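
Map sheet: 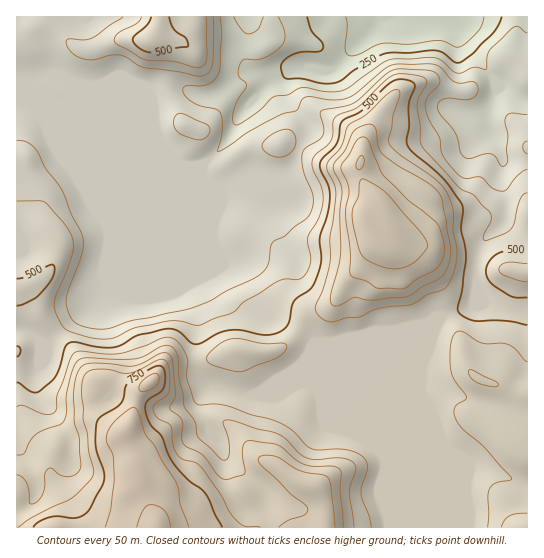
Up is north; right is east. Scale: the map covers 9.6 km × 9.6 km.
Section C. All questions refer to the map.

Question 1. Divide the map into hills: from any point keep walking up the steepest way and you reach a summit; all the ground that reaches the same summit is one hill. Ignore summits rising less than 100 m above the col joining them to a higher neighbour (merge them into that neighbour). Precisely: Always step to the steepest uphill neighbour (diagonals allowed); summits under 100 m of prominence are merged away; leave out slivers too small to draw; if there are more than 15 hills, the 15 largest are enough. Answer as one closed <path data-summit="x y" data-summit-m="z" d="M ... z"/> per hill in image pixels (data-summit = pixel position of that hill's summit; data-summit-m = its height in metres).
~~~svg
<path data-summit="157 527" data-summit-m="886" d="M293 69l-26 15-26 29-17 32-19 19-12 3-10-2-6-4-15-1-133-56-13-1 1 425 408-1 0-120-4-13 0-23 12-40 7-12-43 12-20 0-44 12-19-2-17-14-30-11-18-13-12-28-14-13-15-31-1-52 15 12 4 0 16-7 21-3 18-5 5-3 6-7 17-37-1-6-16-18-5-11-2-15z"/><path data-summit="377 243" data-summit-m="747" d="M414 16l-32 0-7 13-40 39-12 3-13-4-12 0-11 10 0 17 5 11 16 18 1 6-17 37-6 7-23 8-21 3-16 7-4 0-15-12 1 52 15 31 14 13 10 24 6 8 12 8 32 12 17 14 19 2 44-12 20 0 16-6 13-1 20-9 25-8 5-9 0-32 7-24 22-23 2-20-6-16 2-26-14-31 0-16-14 5-13 0-6-5 4-25-4-59-9-6-21 0z"/><path data-summit="151 39" data-summit-m="534" d="M249 16l-232 0-1 86 13 2 133 56 15 1 13 6 12-2 22-20 17-32 23-26 9-7 23-13-3 0-12 5-24 0-10-7-4-15 5-19z"/><path data-summit="527 527" data-summit-m="646" d="M477 287l-2 16-4 4-25 8-6 4-7 12-10 32-2 31 4 13 1 121 102-1 0-214-22-2-20-7z"/>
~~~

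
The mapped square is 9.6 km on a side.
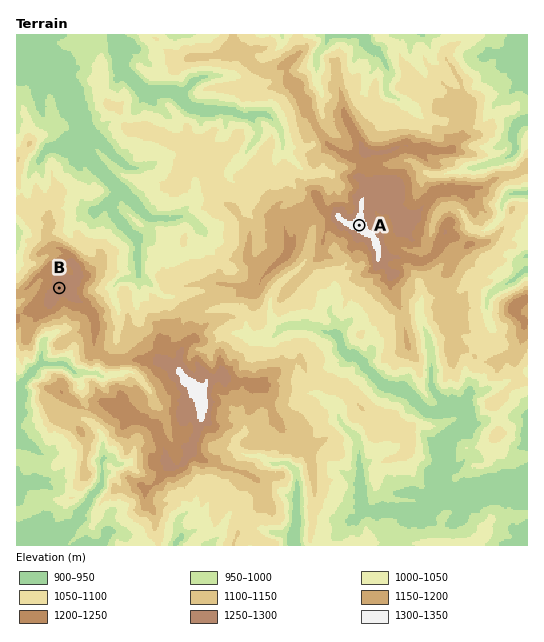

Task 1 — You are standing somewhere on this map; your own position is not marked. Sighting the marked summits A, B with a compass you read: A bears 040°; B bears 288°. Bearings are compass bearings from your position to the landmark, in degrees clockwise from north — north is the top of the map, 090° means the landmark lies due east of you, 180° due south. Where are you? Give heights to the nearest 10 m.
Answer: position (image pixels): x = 254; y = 351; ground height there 1070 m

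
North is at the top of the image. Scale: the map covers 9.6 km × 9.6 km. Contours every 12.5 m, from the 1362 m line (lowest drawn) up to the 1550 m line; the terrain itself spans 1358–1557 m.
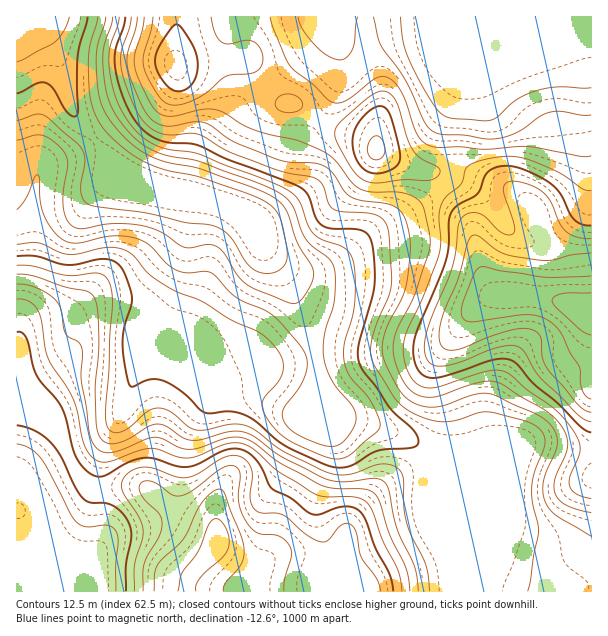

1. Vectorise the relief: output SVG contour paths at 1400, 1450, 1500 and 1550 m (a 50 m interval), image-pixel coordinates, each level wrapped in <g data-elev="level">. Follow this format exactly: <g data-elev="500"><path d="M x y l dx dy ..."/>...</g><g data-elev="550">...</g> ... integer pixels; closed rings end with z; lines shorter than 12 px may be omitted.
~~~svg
<g data-elev="1400"><path d="M106 17l-9 30-1 21 4 31 4 11 6 10 20 23 20 13 17 6 37 8 54 20 21 12 8 10 10 30 16 28-1 12-9 15-6 6-6 0-41-16-12-11-16-25-9-6-6-1-15 4-7-1-26-16-24-6-25-1-27 5-9-2-7-8-4-12 0-16 5-27-1-6-3-6-11-11-11-6-7 0-18 5"/></g><g data-elev="1450"><path d="M430 591l-4-27-15-28-4-14-3-16-1-27-2-6-3-5-8-3-9-1-31 10-18 0-48-22-27-21-9-5-15-2-27 6-11 0-7-4-17-14-10-4-6 0-6 3-25 20-7 2-6-2-4-5-2-10 7-113-1-13-3-10-4-5-6-2-30 2-35-9-16-1"/><path d="M591 88l-34-1-23 4-17 8-20 18-8 3-42-3-7-4-6-8-23-40-7-21-4-27"/><path d="M131 17l-2 12-8 22 0 18 5 17 9 22 8 12 7 8 8 4 9 3 24-2 7 1 31 18 43 16 15 5 27 5 5 2 4 5 5 18 5 6 9 3 30 2 7 2 5 5 3 6 2 9 2 49-3 12-14 33-3 23 4 13 24 37 15 11 20 7 18 0 27-8 10-1 39 10 8 4 6 6 3 6 0 8-10 25-3 14 0 16 7 30-11 60"/></g><g data-elev="1500"><path d="M393 591l-4-18-13-24-10-28-6-9-6-4-9-2-9 2-18 7-9-2-18-15-19-10-14-26-7-7-8-5-9-1-9 1-27 14-9 3-12-1-22-7-11-1-16 4-24 14-6 1-8-3-9-9-6-10-9-36-5-12-25-33-10-36-5-6-4 0"/><path d="M17 425l19 6 15 12 10 13 14 31 9 13 6 3 14 0 7 2 8 5 7 8 4 9 1 9-5 28 0 27"/><path d="M591 225l-9-1-7-4-5-6-12-23-7-7-9-6-18-8-12-4-12 0-9 4-6 6-8 18-19 11-7 8-2 8 0 24-3 15-29 70-4 20 1 10 4 9 5 6 8 3 16-3 47-15 10-1 8 1 6 5 16 19 24 20 21 21 6 5 6 2"/><path d="M371 173l9 0 10-3 7-5 3-6-1-13-8-29-4-7-6-4-7 2-10 8-8 10-3 11 0 12 3 10 7 9z"/><path d="M173 90l9 1 7-4 6-9 3-10-1-11-4-10-10-17-6-6-4 2-11 15-5 10-2 9 1 8 4 9 7 8z"/></g><g data-elev="1550"><path d="M196 591l0-6 3-6 23-21 6-10 1-8-2-9-5-9-4-3-5 0-3 3-12 29-15 21-5 19"/><path d="M591 293l-28 1-8 2-3 4 4 8 22 20 7 5 6 2"/></g>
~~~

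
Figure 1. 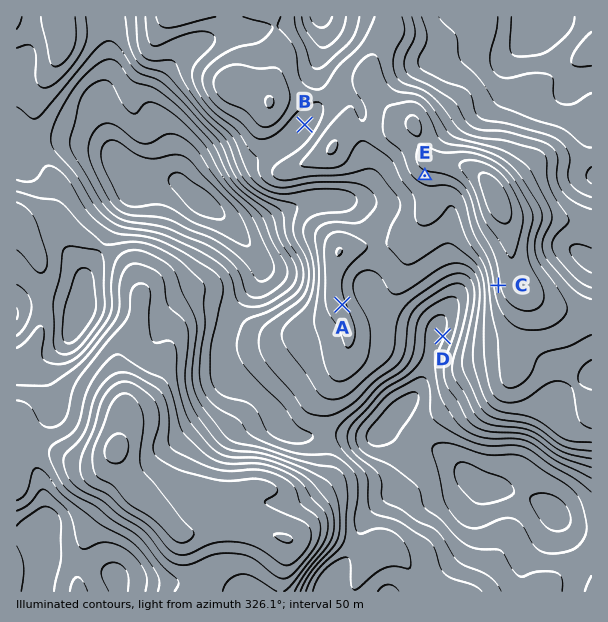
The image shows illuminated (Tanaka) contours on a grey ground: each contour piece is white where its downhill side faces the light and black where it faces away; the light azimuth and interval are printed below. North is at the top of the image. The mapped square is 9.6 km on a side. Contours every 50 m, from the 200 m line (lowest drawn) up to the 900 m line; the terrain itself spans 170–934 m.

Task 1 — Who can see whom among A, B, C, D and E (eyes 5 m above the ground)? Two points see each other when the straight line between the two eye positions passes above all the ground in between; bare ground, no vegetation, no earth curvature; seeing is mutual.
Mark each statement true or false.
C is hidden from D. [false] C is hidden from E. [false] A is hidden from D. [true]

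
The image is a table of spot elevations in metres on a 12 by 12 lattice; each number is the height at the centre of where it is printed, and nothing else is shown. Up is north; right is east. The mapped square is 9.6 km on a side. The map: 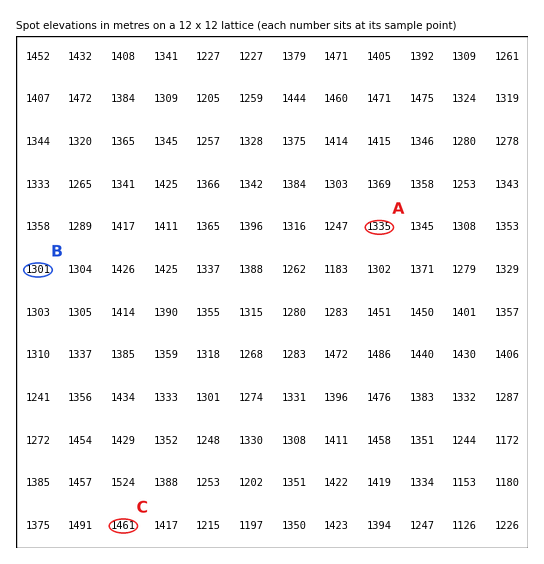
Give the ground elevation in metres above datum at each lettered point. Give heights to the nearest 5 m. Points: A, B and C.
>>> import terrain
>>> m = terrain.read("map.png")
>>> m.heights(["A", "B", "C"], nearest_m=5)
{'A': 1335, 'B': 1300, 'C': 1460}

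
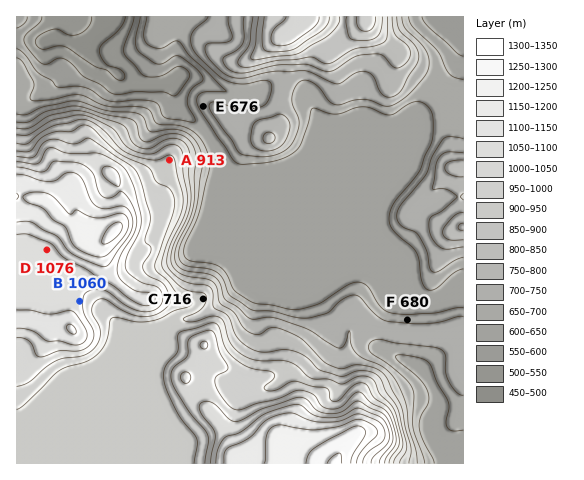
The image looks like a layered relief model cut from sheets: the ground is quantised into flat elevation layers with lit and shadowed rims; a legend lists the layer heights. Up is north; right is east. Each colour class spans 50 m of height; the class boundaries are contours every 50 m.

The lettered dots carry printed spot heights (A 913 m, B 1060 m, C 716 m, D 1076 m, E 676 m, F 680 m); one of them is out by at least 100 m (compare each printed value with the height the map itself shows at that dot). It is C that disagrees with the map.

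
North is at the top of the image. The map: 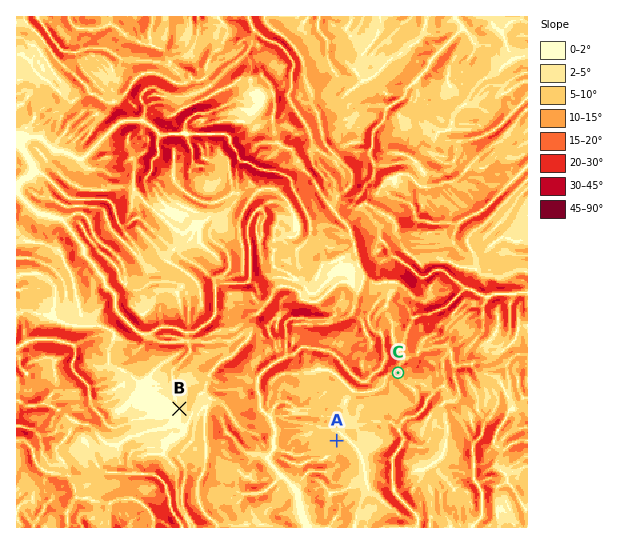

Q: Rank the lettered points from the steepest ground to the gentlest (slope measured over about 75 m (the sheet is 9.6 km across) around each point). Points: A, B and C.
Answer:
C A B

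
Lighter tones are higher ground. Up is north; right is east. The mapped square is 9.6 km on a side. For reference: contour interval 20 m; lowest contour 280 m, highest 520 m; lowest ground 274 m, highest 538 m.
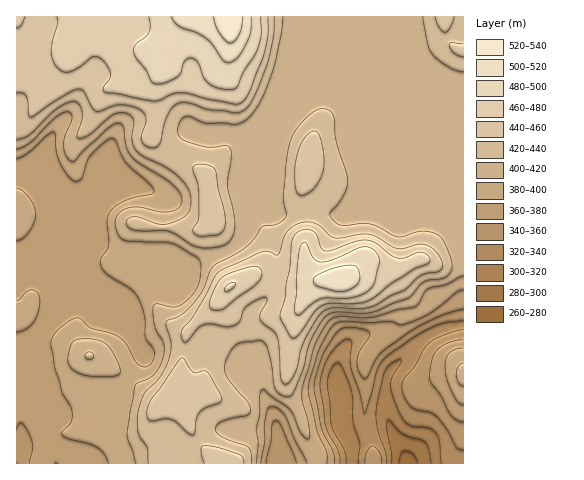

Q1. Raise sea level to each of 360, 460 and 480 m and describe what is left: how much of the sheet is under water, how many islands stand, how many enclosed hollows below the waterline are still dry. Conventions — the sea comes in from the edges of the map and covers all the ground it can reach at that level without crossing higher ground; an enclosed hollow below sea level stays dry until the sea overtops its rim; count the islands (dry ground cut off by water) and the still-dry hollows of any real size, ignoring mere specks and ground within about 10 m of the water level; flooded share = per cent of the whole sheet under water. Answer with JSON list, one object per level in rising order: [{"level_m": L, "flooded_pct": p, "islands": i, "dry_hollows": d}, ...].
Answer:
[{"level_m": 360, "flooded_pct": 9, "islands": 0, "dry_hollows": 0}, {"level_m": 460, "flooded_pct": 88, "islands": 2, "dry_hollows": 0}, {"level_m": 480, "flooded_pct": 95, "islands": 1, "dry_hollows": 0}]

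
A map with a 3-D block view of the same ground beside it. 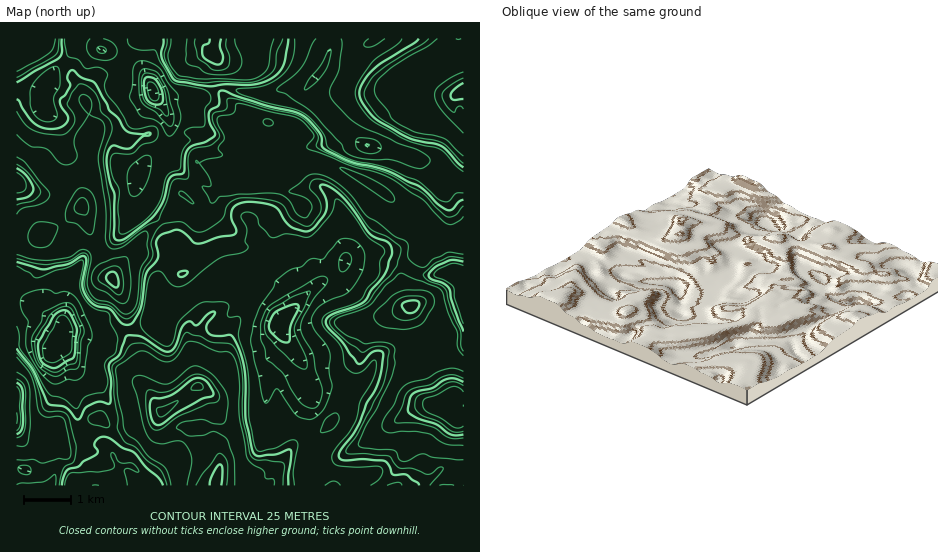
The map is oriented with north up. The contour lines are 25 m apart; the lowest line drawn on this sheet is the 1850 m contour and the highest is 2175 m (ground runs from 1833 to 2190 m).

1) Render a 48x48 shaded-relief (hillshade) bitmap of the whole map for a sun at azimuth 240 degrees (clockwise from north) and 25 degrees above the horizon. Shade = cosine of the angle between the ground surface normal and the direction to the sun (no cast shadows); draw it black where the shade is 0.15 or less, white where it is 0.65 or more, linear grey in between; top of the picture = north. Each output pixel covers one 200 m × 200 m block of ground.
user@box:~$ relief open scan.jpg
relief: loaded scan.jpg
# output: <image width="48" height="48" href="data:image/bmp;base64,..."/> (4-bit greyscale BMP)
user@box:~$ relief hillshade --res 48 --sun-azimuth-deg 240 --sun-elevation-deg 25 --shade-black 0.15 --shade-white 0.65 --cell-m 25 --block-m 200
<image width="48" height="48" href="data:image/bmp;base64,Qk32BAAAAAAAAHYAAAAoAAAAMAAAADAAAAABAAQAAAAAAIAEAAATCwAAEwsAABAAAAAAAAAAAAAAABEREQAiIiIAMzMzAERERABVVVUAZmZmAHd3dwCIiIgAmZmZAKqqqgC7u7sAzMzMAN3d3QDu7u4A////AHeHNZqpqpit2qqXVnd2RGiImZmZq7uoh4mYZ5mZmYrNyZmoVnZ2RGiZqpmru6qZmKqpiHiYia3cqZmYVmRWVGiauqq8y5mZmZmZl2d3m87JmJmXZjJXdWiau6u7upmqqpiIhWd4vMypiIiHdiJoh3iZqrqpmZmaqmaIdViKvLqpiIiIhhJ4h3mYmrqZmZm93CR3ZGmZq6vJeIiIhRSIiImZebuqqave2wNVU2mHnKzad4mZdBWIiHeYeLuqqs3LmAI0VHl3vKzIiIiYdCWIh2eZiauqq8uphwEjVoh525uXeIiGVCWIdWiqiaq6q6h4hwADZ4iL25l2iZhDZCR4ZnmqmZq7qYd4dSADaIic65h3iYY1dBR3Zom6mZq7qYeIUxACaIqtyYh3eHZndBRmZoq6q5msuYiHZgAEiLuaqZdleYh3YxVmZpupq6isuoiIhwAmituZq5YzepdmUjZlV7uqzbmsyoiIdDNGi9uZuoQ1m4VWU1ZUasur7rqrqYiIZFVWe9yZunVYqoVnZWU0jMq+/KmZmZiIU3dVfPyby3V4mYd3d2VFm7vNuIiZqpiHMHdmjeu97GR4mYiHZ3ZWiruph3iaqod2IHeZm87u2lNoiIh3Z3d3ibqYd4mpqXVUEYmZms/syEJYmYh3eIiIiJqYiJqph2VSE4mYid/cpTJZqYiIiIiIiIiZiJqqh2UxNqqpmc7aZENqqXeIiIiIiIiZiJmql2VFeMy6mb3IZmVomId4iYiIiIiIeJmrqahnmsy6qJ24Z3ZWd4iIiYiIiIiHeamru7mIrKmZiJuWV4ZFeJmZmYiIiZmIiZq8zKmJqpmYiJl0N4ZGmrqYmHiZmqmIiZzdy5iIiJmHiJl0Noh4mrqIhmiZq7l3ic7cqYiHeIiIialkNXiZmZmIZXmpvLhmiu66mIh1aId4iqdTJYirqZmHZpqqzJdVjfypiIdDaXeJmpZTNYiruYiYeKu7uoZFr9qZh2QTiYq7mYdjNXibyXiZmqqqmHVZ3amYdTEniM7amIdjJnibuImamYiZiHed2ph1MSNoiP64h4dSN4mZiLqZiIiIiImrl1QhE1eIm8qHd4hSWImYi8qYiIiIiImHMREkV3iJz5iHeJlkepiYnLh4mYiIiIdBAkRoiJqs/3d3eal2iXeIipiJqYiIiHUiVliqq8zO22Zmeal2d2d2epicuYiIiIQTZ5q73ty7l2VGial1VFdkepjOqIiIh0AViZrO7LqYZURXq7lkRGdEmorbiIh1QwBYma3tupiGVkV5zLhURXQmy5qpmWMiIzWJmc7LqYh1Z1Z6u6dDR2E76pqrlTNGZmiZmt26mIdlZod5q5U0eFF/7LzKiJmYh3iZmsupiIh2ZoiJq3VmeFS//ty7u7mHd3iZmaupiIiIiHeJqWZ2d2jP/avLmJh2ZneJmJqpiIiIiYiIh2ZmiIrP6qzJZnh1VneJmZmYiIiIiIiHVGZoqqq9yqymRnhlVWh5qZmYiIiIiIiHM3eKq7mbyruGRoh2VGiJmaqXiHiYdw=="/>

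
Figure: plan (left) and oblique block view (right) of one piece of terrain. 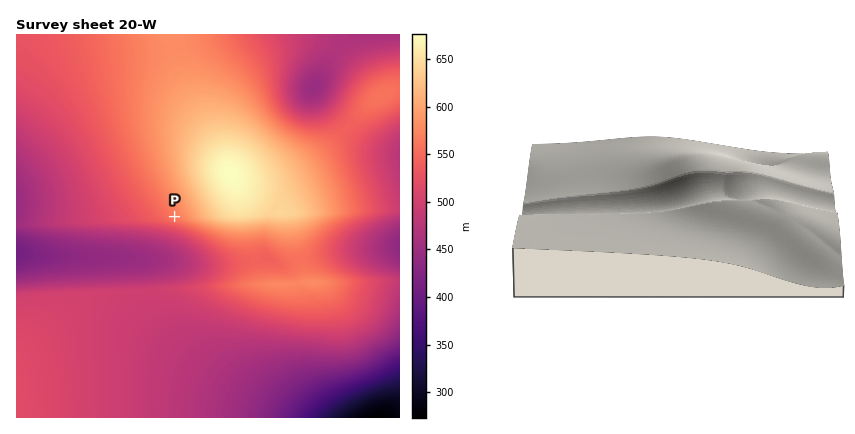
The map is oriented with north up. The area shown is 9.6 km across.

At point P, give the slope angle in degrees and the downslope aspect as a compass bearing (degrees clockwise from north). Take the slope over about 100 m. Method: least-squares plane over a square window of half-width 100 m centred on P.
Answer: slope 4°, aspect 227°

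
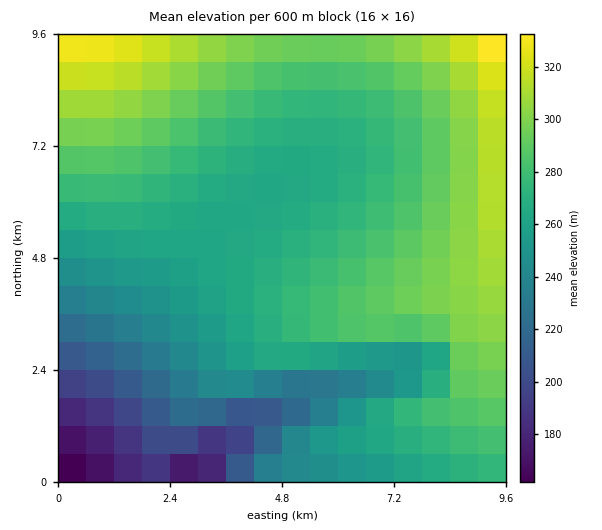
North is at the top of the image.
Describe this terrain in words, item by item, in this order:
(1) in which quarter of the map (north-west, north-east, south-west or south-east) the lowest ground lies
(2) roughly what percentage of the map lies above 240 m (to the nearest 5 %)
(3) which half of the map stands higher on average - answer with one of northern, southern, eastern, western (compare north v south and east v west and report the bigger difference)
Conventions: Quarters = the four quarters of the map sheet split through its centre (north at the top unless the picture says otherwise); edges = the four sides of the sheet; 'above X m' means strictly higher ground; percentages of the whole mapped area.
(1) Look to the south-west quarter for the lowest ground.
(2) About 85 % of the map lies above 240 m.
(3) The northern half stands higher on average than the southern half.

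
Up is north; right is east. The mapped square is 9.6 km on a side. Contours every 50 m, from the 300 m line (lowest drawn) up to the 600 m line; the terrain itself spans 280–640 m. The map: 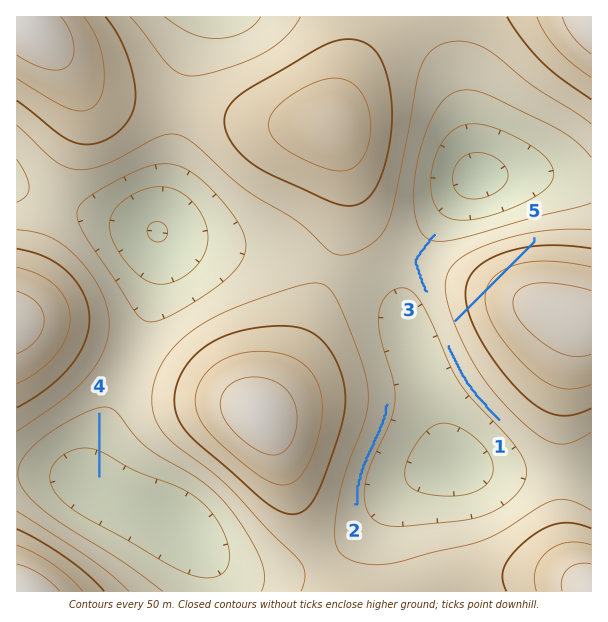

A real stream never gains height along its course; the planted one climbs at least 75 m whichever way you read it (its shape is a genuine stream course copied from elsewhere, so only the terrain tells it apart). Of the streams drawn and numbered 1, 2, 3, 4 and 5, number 5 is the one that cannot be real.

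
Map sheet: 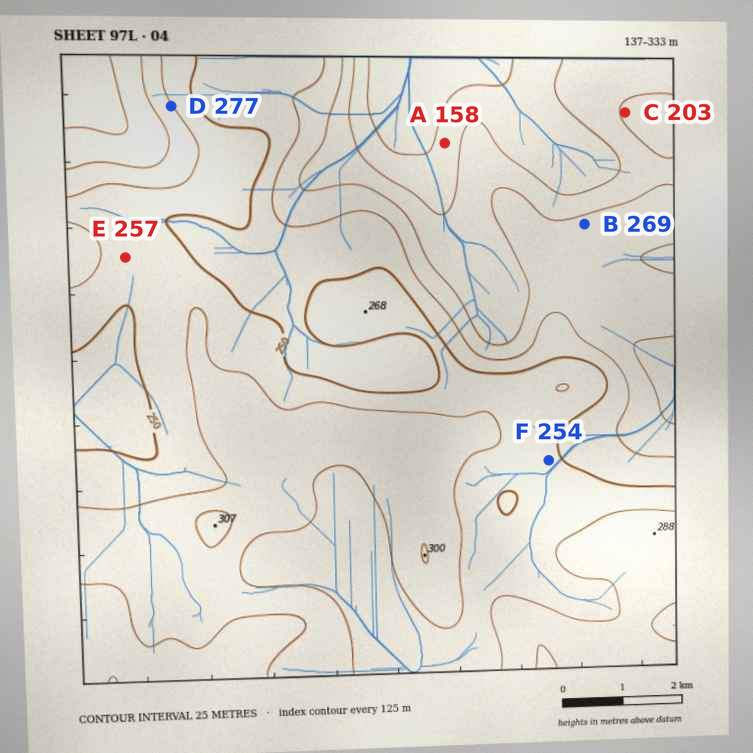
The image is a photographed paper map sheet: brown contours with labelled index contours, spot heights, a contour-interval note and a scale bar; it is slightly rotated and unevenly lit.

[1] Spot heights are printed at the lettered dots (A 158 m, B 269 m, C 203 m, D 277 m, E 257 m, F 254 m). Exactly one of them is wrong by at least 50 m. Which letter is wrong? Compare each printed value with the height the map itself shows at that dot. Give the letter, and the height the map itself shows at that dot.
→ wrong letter B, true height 206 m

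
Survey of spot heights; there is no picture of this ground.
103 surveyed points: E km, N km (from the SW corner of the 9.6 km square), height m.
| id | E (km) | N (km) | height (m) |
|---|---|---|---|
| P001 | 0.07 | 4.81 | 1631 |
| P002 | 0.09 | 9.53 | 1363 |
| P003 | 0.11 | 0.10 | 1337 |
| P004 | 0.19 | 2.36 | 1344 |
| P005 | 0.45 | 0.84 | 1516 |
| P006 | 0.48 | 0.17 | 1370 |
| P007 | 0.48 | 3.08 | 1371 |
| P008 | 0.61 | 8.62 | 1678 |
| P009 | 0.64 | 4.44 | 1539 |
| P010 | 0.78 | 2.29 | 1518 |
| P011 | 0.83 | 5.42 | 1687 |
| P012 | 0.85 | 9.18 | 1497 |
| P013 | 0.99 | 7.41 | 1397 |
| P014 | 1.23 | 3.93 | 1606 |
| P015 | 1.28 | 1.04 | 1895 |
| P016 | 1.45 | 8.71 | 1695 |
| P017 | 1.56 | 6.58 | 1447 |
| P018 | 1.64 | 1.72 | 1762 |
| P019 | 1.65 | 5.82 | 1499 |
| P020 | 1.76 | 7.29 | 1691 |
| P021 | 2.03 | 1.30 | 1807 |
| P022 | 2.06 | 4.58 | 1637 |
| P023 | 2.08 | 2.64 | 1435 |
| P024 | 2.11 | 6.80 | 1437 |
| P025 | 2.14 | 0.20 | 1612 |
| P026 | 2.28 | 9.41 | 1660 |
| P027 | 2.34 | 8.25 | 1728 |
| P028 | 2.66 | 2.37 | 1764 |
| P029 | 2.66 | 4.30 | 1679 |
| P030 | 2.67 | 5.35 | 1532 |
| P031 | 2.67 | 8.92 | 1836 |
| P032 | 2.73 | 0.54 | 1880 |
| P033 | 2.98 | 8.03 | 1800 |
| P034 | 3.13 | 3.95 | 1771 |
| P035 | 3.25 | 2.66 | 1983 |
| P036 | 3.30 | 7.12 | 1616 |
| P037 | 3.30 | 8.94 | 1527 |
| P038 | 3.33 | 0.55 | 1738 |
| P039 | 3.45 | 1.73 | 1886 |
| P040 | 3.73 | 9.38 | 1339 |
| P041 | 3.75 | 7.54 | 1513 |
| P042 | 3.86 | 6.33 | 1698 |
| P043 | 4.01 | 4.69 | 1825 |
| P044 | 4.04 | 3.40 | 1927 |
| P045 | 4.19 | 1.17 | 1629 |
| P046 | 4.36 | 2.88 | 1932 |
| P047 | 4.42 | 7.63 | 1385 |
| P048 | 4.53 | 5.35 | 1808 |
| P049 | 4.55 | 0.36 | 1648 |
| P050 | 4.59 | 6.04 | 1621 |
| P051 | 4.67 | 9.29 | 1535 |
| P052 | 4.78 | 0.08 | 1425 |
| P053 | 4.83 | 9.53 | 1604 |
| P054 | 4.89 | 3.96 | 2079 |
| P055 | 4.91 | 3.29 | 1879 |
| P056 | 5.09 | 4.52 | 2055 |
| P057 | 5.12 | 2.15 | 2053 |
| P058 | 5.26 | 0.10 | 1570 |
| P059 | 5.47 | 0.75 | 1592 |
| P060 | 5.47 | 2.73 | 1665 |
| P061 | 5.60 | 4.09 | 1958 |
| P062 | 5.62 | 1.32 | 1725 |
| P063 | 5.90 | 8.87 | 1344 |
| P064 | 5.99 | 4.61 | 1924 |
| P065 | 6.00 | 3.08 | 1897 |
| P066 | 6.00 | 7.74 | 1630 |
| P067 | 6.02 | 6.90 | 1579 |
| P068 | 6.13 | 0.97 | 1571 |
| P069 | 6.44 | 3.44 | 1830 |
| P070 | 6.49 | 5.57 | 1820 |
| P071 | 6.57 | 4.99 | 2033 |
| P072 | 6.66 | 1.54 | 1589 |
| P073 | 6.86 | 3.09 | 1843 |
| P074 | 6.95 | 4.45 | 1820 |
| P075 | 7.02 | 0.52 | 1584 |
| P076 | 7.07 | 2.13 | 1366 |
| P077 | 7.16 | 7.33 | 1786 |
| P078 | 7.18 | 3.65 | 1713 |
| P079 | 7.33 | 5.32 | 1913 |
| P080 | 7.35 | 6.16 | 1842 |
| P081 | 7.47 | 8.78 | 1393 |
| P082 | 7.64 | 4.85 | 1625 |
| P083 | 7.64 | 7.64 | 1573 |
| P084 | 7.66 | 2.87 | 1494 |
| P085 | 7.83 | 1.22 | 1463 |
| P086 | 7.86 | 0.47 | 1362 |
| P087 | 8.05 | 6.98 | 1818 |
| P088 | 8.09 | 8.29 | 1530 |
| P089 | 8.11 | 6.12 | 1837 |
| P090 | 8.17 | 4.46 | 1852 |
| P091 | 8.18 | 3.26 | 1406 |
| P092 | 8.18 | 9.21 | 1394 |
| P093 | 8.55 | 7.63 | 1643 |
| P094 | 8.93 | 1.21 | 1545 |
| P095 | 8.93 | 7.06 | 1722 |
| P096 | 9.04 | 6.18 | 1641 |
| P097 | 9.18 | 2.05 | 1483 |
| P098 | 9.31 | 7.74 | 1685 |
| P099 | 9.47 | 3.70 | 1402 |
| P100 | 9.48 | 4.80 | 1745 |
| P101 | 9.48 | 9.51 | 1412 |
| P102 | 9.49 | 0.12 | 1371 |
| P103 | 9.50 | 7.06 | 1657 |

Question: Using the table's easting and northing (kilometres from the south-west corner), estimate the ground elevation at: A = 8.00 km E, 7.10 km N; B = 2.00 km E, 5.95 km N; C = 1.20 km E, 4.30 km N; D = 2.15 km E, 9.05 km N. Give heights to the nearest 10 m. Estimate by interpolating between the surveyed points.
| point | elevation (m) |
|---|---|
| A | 1890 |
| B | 1440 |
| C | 1690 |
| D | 1700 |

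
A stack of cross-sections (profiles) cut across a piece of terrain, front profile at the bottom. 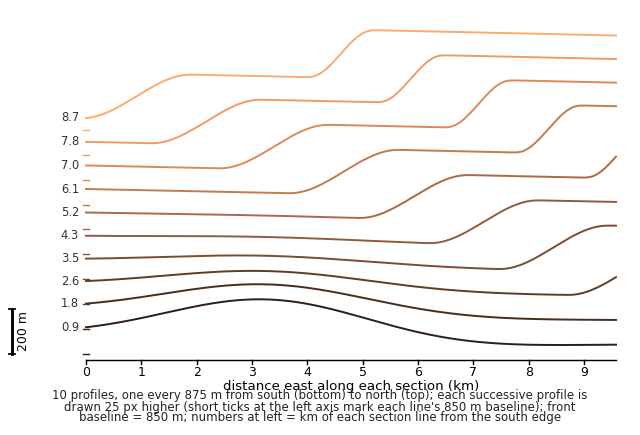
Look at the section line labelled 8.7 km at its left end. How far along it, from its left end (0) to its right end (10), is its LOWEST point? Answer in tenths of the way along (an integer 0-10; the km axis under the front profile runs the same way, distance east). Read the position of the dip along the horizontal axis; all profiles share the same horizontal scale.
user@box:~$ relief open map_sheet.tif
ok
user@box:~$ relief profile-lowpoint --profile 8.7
0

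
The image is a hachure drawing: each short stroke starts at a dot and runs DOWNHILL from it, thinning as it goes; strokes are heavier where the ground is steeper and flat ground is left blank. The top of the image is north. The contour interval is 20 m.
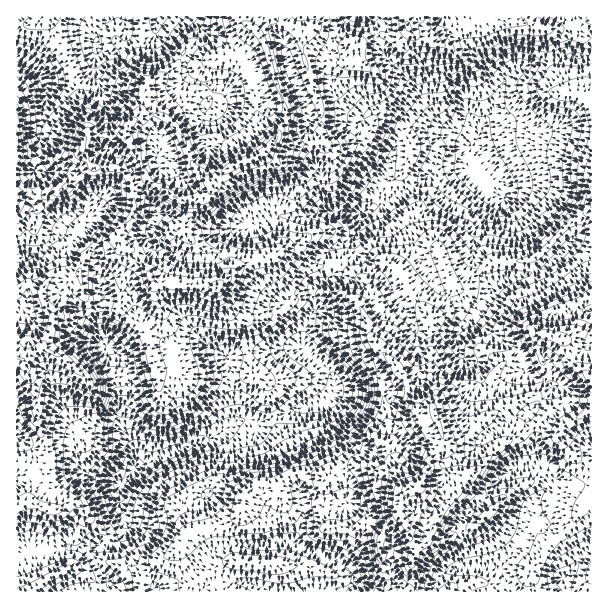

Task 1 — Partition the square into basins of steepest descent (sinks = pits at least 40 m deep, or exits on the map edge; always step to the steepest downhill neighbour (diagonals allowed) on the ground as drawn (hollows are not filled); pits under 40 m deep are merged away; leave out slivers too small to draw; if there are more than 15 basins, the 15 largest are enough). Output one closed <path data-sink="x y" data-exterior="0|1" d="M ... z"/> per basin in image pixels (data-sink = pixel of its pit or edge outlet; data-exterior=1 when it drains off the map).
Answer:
<path data-sink="134 468" data-exterior="0" d="M161 115l-24 3-9 7-3 13-20-2-7-3-8 0-5 4-3 15 4 9 7 7 21 0 9 4 7 7 3 4 1 24-14 27-6 6-21 7-8 8-7 19-10 6-14-3-6 4-6 13 12 23-2 12-9 16-7 7-12 8-8-1 0 232 401 1-5-20 2-24 9-2 5-6 5-16 18-26 0-10 25-16 31-32 29-14 12-16 15 17 4-5 25-12 0-200-22 13-33 33-10 4-33 2-21 14-9 10-11 0-2 2-11 21-10 11 0 55 6 12 0 9-3 6 1 14-6 4-6 0-6-9 0-9-8-21-38-46-9-26 0-4 9-9 0-5-10-13-12-6-10-8-26 4-15-12-9-4-9 0-7 4-29 8-18 16 4-7-3-16-7-5-13-4-12-6-7-6-3-9 3-18-1-8 18-3 7-7 1-9-6-2-10-10-14-35-14-15z"/><path data-sink="506 195" data-exterior="0" d="M591 16l-117 0-4 8-24 6-11 6-3 4-10-2-11-6-3-4-4 6-9 4-17-2-16 7-11 0-4 3-17-2-12-7-7-9-6 0-4 4 0 15 12 43 7 17-1 34-2 3-8-2-9 3-15 0-7-5-5 0-12 14-30 12-20 17 0 8-7 7-18 3 1 8-3 18 3 9 7 6 12 6 16 5 6 7 0 17 21-17 18-2 12-6 9 0 24 16 26-4 10 8 12 6 10 13 0 5-9 9 0 4 12 32 35 40 7 17 1 13 4 6 2 3 10-2 2-2-1-14 3-6 0-9-6-12 0-55 10-11 11-21 2-2 11 0 9-10 21-14 33-2 10-4 33-33 22-14z"/><path data-sink="564 578" data-exterior="0" d="M591 410l-24 12-4 5-15-17-12 16-29 14-31 32-25 16 0 10-18 26-5 16-5 6-9 2-2 24 7 20 173-1z"/><path data-sink="17 56" data-exterior="1" d="M188 52l-6 2-6 12-6 7-24 11-1 17-6 15 22-1 7 5 14 15 14 35 10 10 7 1 18-15 30-12 11-13-13-16-5-42-7-17-10-8-19-2-8 4-10 0z"/><path data-sink="110 17" data-exterior="1" d="M239 16l-191 0 1 10 18 31 7 18 4 17 8 22 0 20 12-1 7 3 20 2 3-13 11-9 3-6 4-17 0-9 24-11 6-7 9-14 15 8 10 0 8-4 19 0 10-15 9-9z"/><path data-sink="24 257" data-exterior="0" d="M92 166l-11 4-19 20-17 4-24 2-5 4 1 158 7 2 12-8 7-7 9-16 2-12-12-23 6-13 6-4 14 3 10-6 7-19 8-8 21-7 19-28 0-29-3-4-11-10z"/><path data-sink="359 17" data-exterior="1" d="M405 16l-91 0-1 8-3 3 8 10 12 7 17 2 4-3 11 0 16-7 17 2 4-1 9-7 0-10z"/>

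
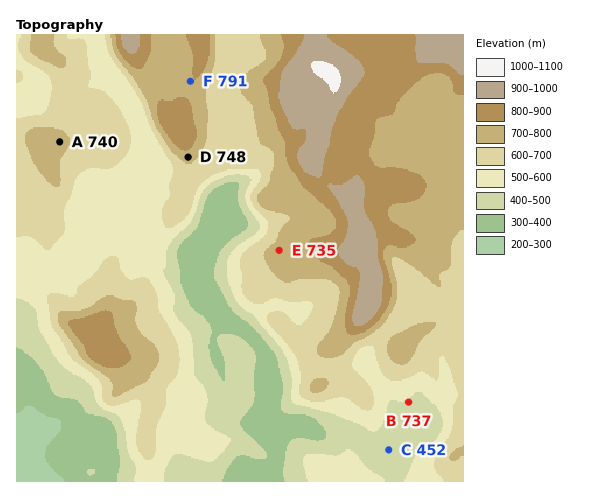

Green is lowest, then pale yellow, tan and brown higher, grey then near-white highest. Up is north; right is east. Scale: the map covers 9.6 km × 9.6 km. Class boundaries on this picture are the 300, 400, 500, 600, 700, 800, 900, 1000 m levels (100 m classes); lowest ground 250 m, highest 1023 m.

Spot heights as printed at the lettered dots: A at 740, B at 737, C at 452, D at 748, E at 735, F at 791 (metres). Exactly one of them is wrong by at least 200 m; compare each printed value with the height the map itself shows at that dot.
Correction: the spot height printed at B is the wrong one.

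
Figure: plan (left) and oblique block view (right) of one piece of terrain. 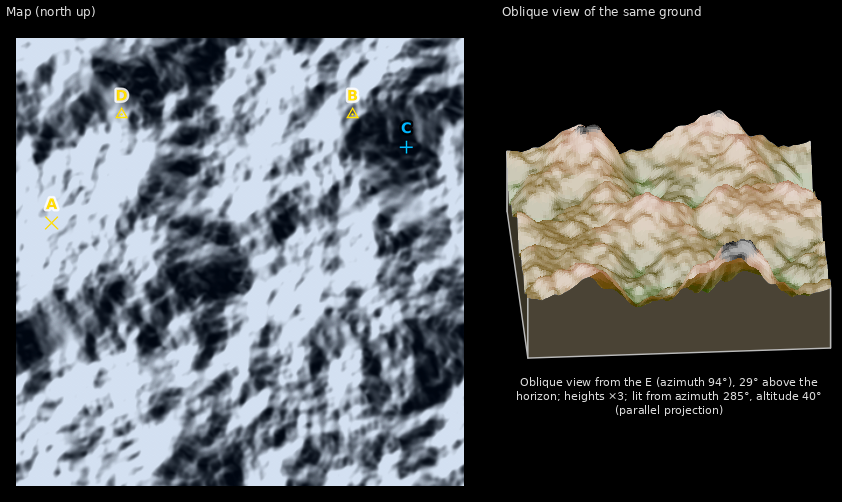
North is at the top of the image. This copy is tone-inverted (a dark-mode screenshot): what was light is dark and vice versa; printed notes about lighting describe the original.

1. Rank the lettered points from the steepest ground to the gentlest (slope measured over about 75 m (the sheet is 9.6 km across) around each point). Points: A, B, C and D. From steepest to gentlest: C A D B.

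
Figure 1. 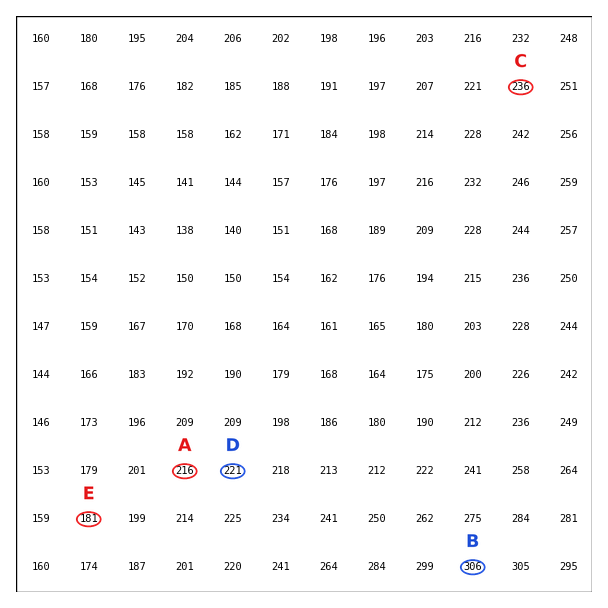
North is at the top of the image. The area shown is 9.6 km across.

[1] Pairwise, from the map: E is below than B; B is above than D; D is above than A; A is below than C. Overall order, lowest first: E A D C B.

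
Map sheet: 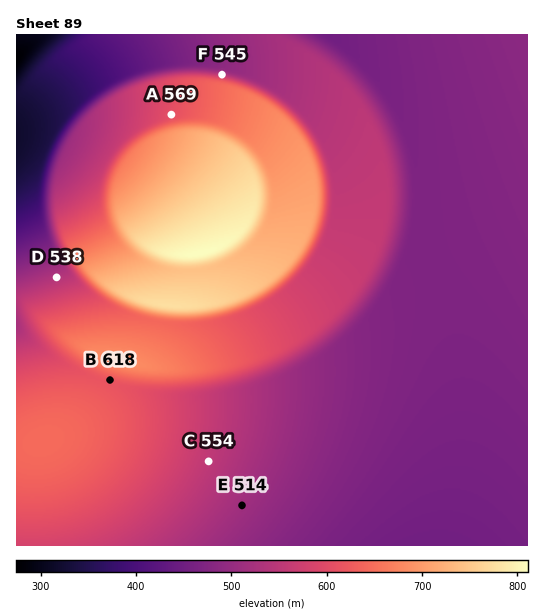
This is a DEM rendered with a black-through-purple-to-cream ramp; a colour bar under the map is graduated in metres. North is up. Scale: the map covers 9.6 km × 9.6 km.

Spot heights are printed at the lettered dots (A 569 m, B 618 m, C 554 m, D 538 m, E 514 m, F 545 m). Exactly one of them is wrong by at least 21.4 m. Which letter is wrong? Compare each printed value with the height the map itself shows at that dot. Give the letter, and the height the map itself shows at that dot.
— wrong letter A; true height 607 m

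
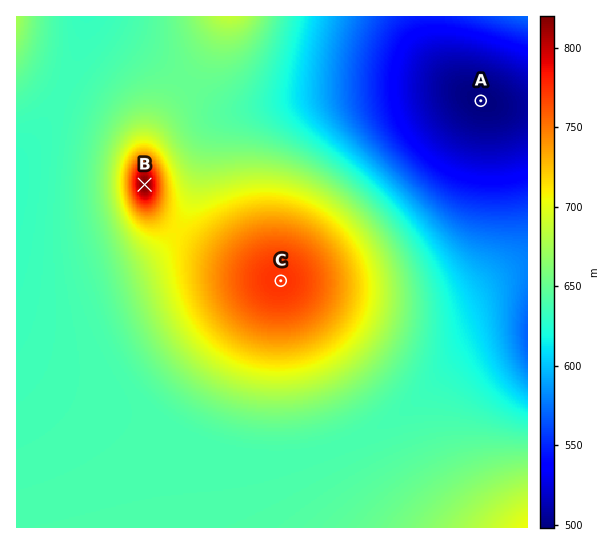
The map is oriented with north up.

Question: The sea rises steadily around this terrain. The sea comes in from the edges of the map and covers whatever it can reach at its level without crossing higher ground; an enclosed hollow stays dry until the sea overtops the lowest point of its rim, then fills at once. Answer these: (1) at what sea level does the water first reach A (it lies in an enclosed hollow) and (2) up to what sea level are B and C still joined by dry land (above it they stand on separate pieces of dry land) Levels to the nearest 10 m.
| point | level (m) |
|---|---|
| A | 510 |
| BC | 710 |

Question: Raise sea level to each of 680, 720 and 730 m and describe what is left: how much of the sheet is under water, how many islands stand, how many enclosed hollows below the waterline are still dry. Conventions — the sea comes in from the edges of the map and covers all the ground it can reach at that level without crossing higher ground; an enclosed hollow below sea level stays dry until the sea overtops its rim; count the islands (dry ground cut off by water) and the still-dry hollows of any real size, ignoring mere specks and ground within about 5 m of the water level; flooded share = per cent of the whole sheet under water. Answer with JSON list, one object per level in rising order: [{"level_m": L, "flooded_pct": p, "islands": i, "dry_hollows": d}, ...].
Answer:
[{"level_m": 680, "flooded_pct": 81, "islands": 1, "dry_hollows": 0}, {"level_m": 720, "flooded_pct": 91, "islands": 2, "dry_hollows": 0}, {"level_m": 730, "flooded_pct": 93, "islands": 2, "dry_hollows": 0}]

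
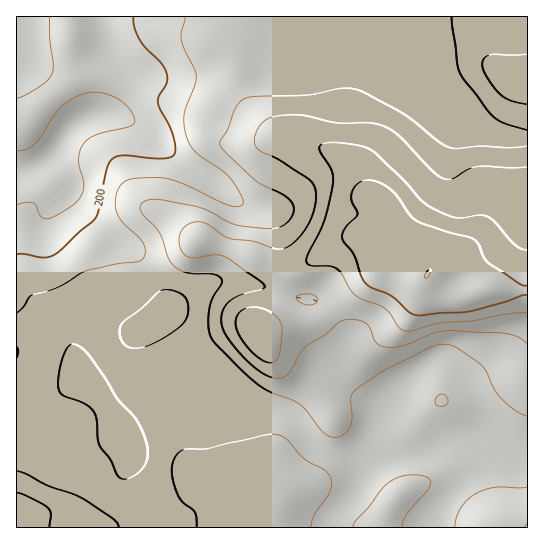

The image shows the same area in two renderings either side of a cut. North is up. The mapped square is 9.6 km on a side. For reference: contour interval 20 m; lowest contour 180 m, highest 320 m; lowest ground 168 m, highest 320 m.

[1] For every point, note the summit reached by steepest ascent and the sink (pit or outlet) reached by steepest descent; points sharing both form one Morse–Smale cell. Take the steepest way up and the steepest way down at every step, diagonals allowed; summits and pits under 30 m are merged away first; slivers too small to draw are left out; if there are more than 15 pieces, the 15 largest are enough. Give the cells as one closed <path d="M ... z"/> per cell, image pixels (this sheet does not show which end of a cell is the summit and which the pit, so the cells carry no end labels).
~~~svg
<path d="M422 16l-406 1 1 436 12 2 32 12 38 0 18-7 12-12 5 7 44 9 17 12 8 3 38 10 21-1 7 3 4 4 0 4-5 16-1 13 261-1 0-388-21-2-25-6-23-11-11-10-17-21 5-38-4-18z"/><path d="M129 448l-12 12-18 7-38 0-32-12-12-2-1 74 251 0 6-28 0-4-4-4-7-3-21 1-38-10-8-3-17-12-44-9z"/><path d="M527 16l-104 1 9 16 4 18-5 38 24 28 35 16 17 4 21 1z"/>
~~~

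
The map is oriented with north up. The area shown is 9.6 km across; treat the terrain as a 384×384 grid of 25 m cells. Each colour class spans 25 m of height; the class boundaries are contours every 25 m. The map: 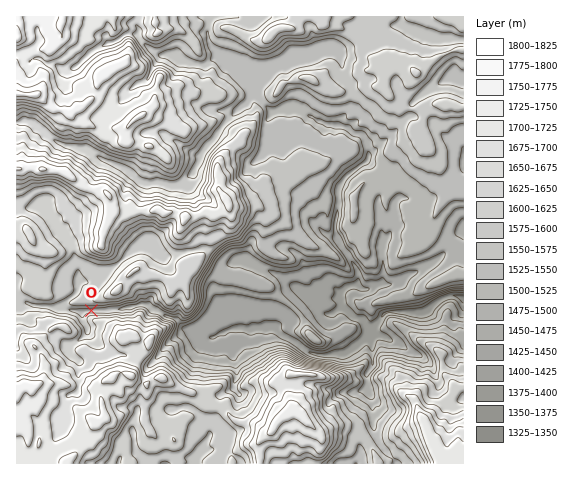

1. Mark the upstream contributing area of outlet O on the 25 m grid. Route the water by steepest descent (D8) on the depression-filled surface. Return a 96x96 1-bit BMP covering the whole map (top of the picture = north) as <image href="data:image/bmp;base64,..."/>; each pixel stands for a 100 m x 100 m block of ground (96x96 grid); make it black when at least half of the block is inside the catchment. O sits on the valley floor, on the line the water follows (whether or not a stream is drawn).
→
<image width="96" height="96" href="data:image/bmp;base64,Qk2+BAAAAAAAAD4AAAAoAAAAYAAAAGAAAAABAAEAAAAAAIAEAAATCwAAEwsAAAIAAAAAAAAA////AAAAAAAAIAAAAAAAAAAAAAAD8AAAAAAAAAAAAAAH+AAAAAAAAAAAAAAH/AAAAAAAAAAAAAAH/gAAAAAAAAAAAAAH/gAAAAAAAAAAAAAH/wAAAAAAAAAAAAAH/wAAAAAAAAAAAAAH/4AAAAAAAAAAAAAP/+AAAAAAAAAAAAAP/+AAAAAAAAAAAAAP/+AAAAAAAAAAAAAP/+AAAAAAAAAAAAAP/8AAAAAAAAAAAAAf/8AAAAAAAAAAAAAf/8AAAAAAAAAAAAAf/8AAAAAAAAAAAAD//+AAAAAAAAAAAAD///AAAAAAAAAAAAD///+AAAAAAAAAAAD////AAAAAAAAAAAD////AAAAAAAAAAAD////gAAAAAAAAAAD////gAAAAAAAAAAD////wAAAAAAAAAAD////4AAAAAAAAAAD////wAAAAAAAAAAD///+AAAAAAAAAAAD///wAAAAAAAAAAAD///AAAAAAAAAAAAD//8AAAAAAAAAAAAD//wAAAAAAAAAAAAD//wAAAAAAAAAAAAD//wAAAAAAAAAAAAD//wAAAAAAAAAAAAD//8AAAAAAAAAAAAD///AAAAAAAAAAAAD///wAAAAAAAAAAAD///4AAAAAAAAAAAD///4A4AAAAAAAAAD///8P8AAAAAAAAAD///+f+AAAAAAAAAD//////AAAAAAAAAD//////gAAAAAAAAD//////wAAAAAAAAD//////4AAAAAAAAD//////4AAAAAAAAD//////4AAAAAAAAD//////4AAAAAAAAD//////4AAAAAAAAD//////4AAAAAAAAD//////4AAAAAAAAD//////8AAAAAAAAD/////4cAAAAAAAAD///AAAAAAAAAAAAD///AAAAAAAAAAAAD///AAAAAAAAAAAAD///AAAAAAAAAAAAD//+AAAAAAAAAAAAD//AAAAAAAAAAAAAD/+AAAAAAAAAAAAAD/8AAAAAAAAAAAAAD/wAAAAAAAAAAAAAAwAAAAAAAAAAAAAAAAAAAAAAAAAAAAAAAAAAAAAAAAAAAAAAAAAAAAAAAAAAAAAAAAAAAAAAAAAAAAAAAAAAAAAAAAAAAAAAAAAAAAAAAAAAAAAAAAAAAAAAAAAAAAAAAAAAAAAAAAAAAAAAAAAAAAAAAAAAAAAAAAAAAAAAAAAAAAAAAAAAAAAAAAAAAAAAAAAAAAAAAAAAAAAAAAAAAAAAAAAAAAAAAAAAAAAAAAAAAAAAAAAAAAAAAAAAAAAAAAAAAAAAAAAAAAAAAAAAAAAAAAAAAAAAAAAAAAAAAAAAAAAAAAAAAAAAAAAAAAAAAAAAAAAAAAAAAAAAAAAAAAAAAAAAAAAAAAAAAAAAAAAAAAAAAAAAAAAAAAAAAAAAAAAAAAAAAAAAAAAAAAAAAAAAAAAAAAAAAAAAAAAAAAAAAAAAAAAAAAAAAAAAAAAAAAAAAAAAAAAAAAAAAAAAAAAAAAAAAAAAAAAAAAAAAAAAAAAAAAAAAAAAAAAAAAAAAAAAAAAAAAAAAAAAA="/>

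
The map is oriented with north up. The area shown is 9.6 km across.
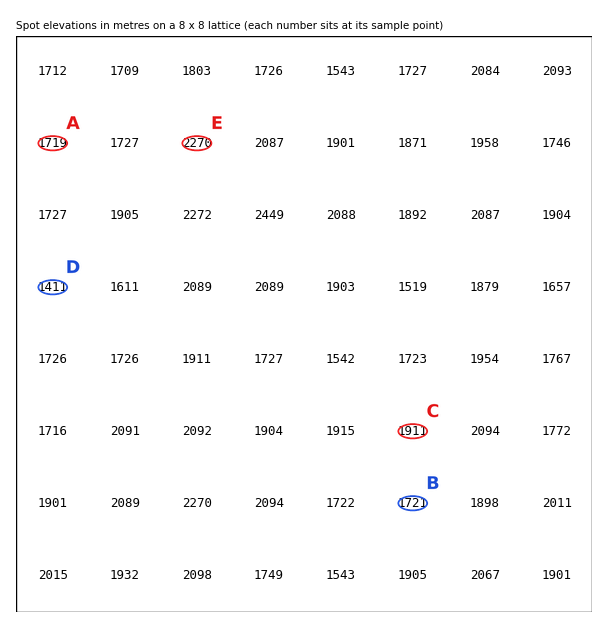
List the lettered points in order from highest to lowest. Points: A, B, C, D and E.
E C B A D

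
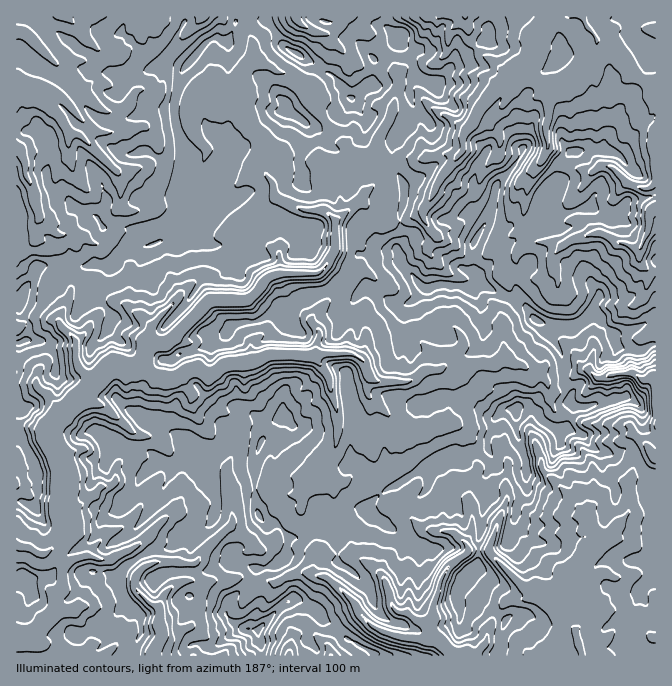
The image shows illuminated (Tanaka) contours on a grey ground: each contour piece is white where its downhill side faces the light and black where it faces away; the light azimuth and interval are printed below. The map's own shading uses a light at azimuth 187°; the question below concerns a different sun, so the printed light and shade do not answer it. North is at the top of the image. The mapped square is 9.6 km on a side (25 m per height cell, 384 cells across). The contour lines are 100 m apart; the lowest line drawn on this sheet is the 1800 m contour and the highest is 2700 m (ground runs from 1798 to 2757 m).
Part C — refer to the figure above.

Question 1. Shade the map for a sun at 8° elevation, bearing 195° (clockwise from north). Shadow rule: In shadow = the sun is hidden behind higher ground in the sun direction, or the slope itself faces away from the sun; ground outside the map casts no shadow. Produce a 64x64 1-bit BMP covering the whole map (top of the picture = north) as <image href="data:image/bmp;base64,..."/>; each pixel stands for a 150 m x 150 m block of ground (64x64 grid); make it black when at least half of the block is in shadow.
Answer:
<image width="64" height="64" href="data:image/bmp;base64,Qk0+AgAAAAAAAD4AAAAoAAAAQAAAAEAAAAABAAEAAAAAAAACAAATCwAAEwsAAAIAAAAAAAAA////AAAAAADwAAAAH/EDAPAC8EY/4UMzcgRgQP/gAAM/BmOB/+AGIB+OD8P/4P4QHxwP5//g/gA4Ge///2B8iCAY///eMP++9v/H/7w54ZD//+P/+B+A4P/4H/9ADwB+f94P/gD/Djx+Zw9+AfUf2BwTxn2H4Z/IPAGC/44AD4D5gAj/5AgBAPjgCP/wAIIJGGAI//wADAk4AAh/HwAYATgBAE8/gJgDewcABf/5mJt4PjAB//wZP3788IG3/DD9f/f8D7/8B/0///3fvDsPAf////85y//j8////3////9j////f////2/////w//3/Dv////B3/e8Of///4AD74L8f4//AAPpP/R/x/wAwMB94H/8fADAPn3h7/48AAB//OHG/7wYAP/+gAN/+DgD//+AAAf88/f//wAAA/5H/////wAAjg//////AAMGj////f/yIA7////9/fOABv/////z+QA///+//+f8A/////////gB+J//////+BmAD//////4DwAH/+//f/AGAA//////8AIAD////z/ZAAAH/3/9f/sOAAP///x/8wwAEP/////zfBgd/////8A4eGn////+WGF4Y3////kwSPkEf//9+gAB+/H///xhwAP38////e/6A9/z///9x/8AP+P///+cP5D/5/P//zl/8P/////8f//x//////w=="/>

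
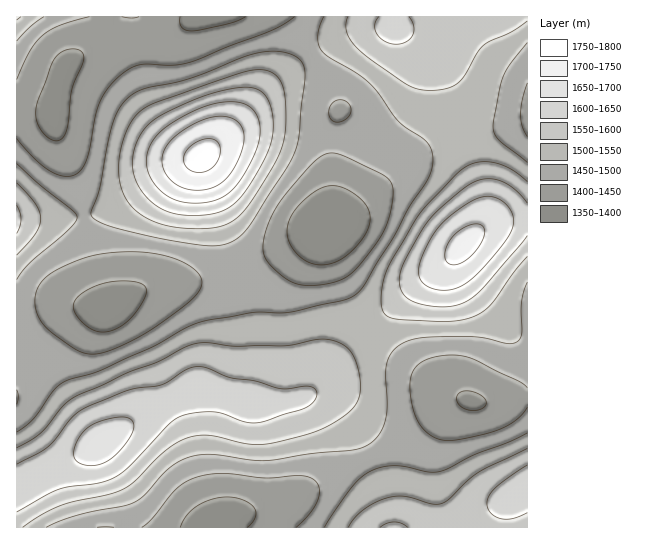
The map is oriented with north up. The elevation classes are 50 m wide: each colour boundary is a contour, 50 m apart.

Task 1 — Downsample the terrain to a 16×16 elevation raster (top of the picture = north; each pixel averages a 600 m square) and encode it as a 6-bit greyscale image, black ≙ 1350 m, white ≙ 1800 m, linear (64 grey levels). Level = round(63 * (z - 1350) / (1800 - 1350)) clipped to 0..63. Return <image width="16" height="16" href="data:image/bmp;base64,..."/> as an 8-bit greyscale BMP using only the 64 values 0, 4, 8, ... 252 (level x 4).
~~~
<image width="16" height="16" href="data:image/bmp;base64,Qk02BQAAAAAAADYEAAAoAAAAEAAAABAAAAABAAgAAAAAAAABAAATCwAAEwsAAAABAAAAAAAAAAAAAAEBAQACAgIAAwMDAAQEBAAFBQUABgYGAAcHBwAICAgACQkJAAoKCgALCwsADAwMAA0NDQAODg4ADw8PABAQEAAREREAEhISABMTEwAUFBQAFRUVABYWFgAXFxcAGBgYABkZGQAaGhoAGxsbABwcHAAdHR0AHh4eAB8fHwAgICAAISEhACIiIgAjIyMAJCQkACUlJQAmJiYAJycnACgoKAApKSkAKioqACsrKwAsLCwALS0tAC4uLgAvLy8AMDAwADExMQAyMjIAMzMzADQ0NAA1NTUANjY2ADc3NwA4ODgAOTk5ADo6OgA7OzsAPDw8AD09PQA+Pj4APz8/AEBAQABBQUEAQkJCAENDQwBEREQARUVFAEZGRgBHR0cASEhIAElJSQBKSkoAS0tLAExMTABNTU0ATk5OAE9PTwBQUFAAUVFRAFJSUgBTU1MAVFRUAFVVVQBWVlYAV1dXAFhYWABZWVkAWlpaAFtbWwBcXFwAXV1dAF5eXgBfX18AYGBgAGFhYQBiYmIAY2NjAGRkZABlZWUAZmZmAGdnZwBoaGgAaWlpAGpqagBra2sAbGxsAG1tbQBubm4Ab29vAHBwcABxcXEAcnJyAHNzcwB0dHQAdXV1AHZ2dgB3d3cAeHh4AHl5eQB6enoAe3t7AHx8fAB9fX0Afn5+AH9/fwCAgIAAgYGBAIKCggCDg4MAhISEAIWFhQCGhoYAh4eHAIiIiACJiYkAioqKAIuLiwCMjIwAjY2NAI6OjgCPj48AkJCQAJGRkQCSkpIAk5OTAJSUlACVlZUAlpaWAJeXlwCYmJgAmZmZAJqamgCbm5sAnJycAJ2dnQCenp4An5+fAKCgoAChoaEAoqKiAKOjowCkpKQApaWlAKampgCnp6cAqKioAKmpqQCqqqoAq6urAKysrACtra0Arq6uAK+vrwCwsLAAsbGxALKysgCzs7MAtLS0ALW1tQC2trYAt7e3ALi4uAC5ubkAurq6ALu7uwC8vLwAvb29AL6+vgC/v78AwMDAAMHBwQDCwsIAw8PDAMTExADFxcUAxsbGAMfHxwDIyMgAycnJAMrKygDLy8sAzMzMAM3NzQDOzs4Az8/PANDQ0ADR0dEA0tLSANPT0wDU1NQA1dXVANbW1gDX19cA2NjYANnZ2QDa2toA29vbANzc3ADd3d0A3t7eAN/f3wDg4OAA4eHhAOLi4gDj4+MA5OTkAOXl5QDm5uYA5+fnAOjo6ADp6ekA6urqAOvr6wDs7OwA7e3tAO7u7gDv7+8A8PDwAPHx8QDy8vIA8/PzAPT09AD19fUA9vb2APf39wD4+PgA+fn5APr6+gD7+/sA/Pz8AP39/QD+/v4A////AHxkVEw0HBggLERofHx4hJCclJB4VDgwNDQ8UFxcYHiQgJywoHxgYGhkXFRQSEBMYFB8nKSUiIiMiHxsVDgoJDREWGiAjJSQjIiIdFg0JCQ0SEA4SGR4eHR0eHBcRDxETEAoGCA0TFhYXGBkbHB0aFhAKBwcJDRESEA8THCcqJBkXEA4NDhESDwkFCRYnMC4iHhYUFxweHBMIAQMNHiwwKhoTFR4pLysdDgcHDRQfJyQPCxIgLzg1JxcODhATGBsYCQcPHCgyNCsbEA8TFhcXEQkHDBQaICYlGxEQFhobGBEMBwkNDhAVGRcUFx0fHxsVEwwKDAoICQ0QFR0jIiAeHA="/>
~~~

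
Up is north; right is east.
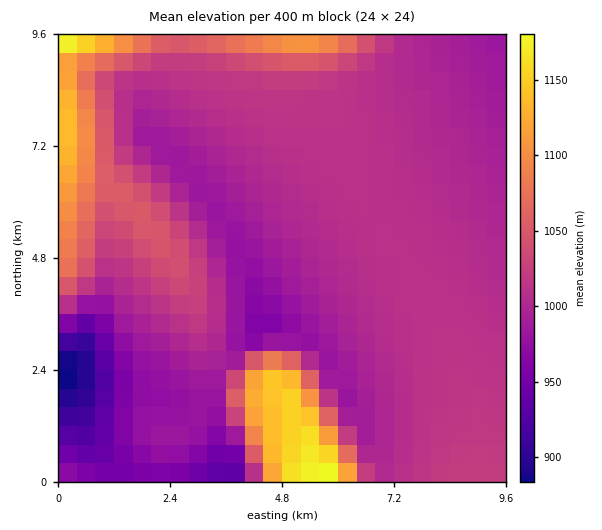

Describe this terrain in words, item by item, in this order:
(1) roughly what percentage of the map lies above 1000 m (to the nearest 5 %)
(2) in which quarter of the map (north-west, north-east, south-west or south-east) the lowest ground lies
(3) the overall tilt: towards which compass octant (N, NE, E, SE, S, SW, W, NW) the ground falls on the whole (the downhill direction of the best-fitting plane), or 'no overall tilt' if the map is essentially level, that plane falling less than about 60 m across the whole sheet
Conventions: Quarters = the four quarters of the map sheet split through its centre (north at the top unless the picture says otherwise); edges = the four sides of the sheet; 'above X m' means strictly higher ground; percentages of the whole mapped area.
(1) About 65 % of the map lies above 1000 m.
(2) The lowest ground is in the south-west quarter.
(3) There is no overall tilt: the best-fitting plane is nearly level.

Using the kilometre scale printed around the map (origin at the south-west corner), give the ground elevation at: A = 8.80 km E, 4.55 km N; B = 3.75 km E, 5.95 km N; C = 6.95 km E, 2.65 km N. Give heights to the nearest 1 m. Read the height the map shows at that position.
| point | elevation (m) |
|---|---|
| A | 1007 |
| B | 986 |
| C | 1003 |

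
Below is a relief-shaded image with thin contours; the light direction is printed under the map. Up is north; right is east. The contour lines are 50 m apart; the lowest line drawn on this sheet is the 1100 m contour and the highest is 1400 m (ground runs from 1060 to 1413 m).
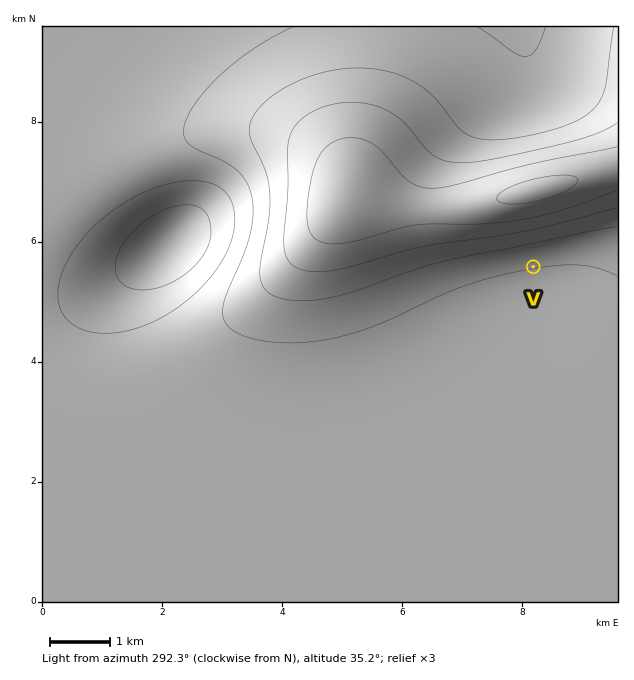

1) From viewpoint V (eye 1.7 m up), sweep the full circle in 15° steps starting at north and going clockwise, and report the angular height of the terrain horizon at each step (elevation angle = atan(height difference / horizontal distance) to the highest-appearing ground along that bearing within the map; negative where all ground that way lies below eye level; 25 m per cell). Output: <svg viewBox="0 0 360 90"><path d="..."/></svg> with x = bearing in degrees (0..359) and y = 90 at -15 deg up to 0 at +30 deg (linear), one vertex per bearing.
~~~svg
<svg viewBox="0 0 360 90"><path d="M0 39l15 2 15 4 15 5 15 5 15 4 15 1 15 1 15 0 15 0 15 0 15 0 15 0 15 0 15 0 15 0 15 0 15-2 15-3 15-3 15-5 15-4 15-3 15-2"/></svg>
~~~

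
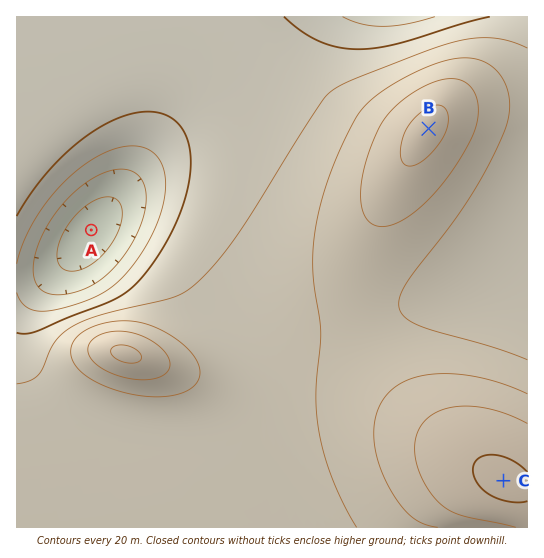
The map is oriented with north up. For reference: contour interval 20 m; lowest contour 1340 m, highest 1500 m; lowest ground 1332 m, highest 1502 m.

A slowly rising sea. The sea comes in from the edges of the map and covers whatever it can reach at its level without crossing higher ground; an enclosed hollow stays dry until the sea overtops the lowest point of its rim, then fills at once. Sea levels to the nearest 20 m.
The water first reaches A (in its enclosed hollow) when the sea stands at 1380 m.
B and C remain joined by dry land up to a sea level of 1440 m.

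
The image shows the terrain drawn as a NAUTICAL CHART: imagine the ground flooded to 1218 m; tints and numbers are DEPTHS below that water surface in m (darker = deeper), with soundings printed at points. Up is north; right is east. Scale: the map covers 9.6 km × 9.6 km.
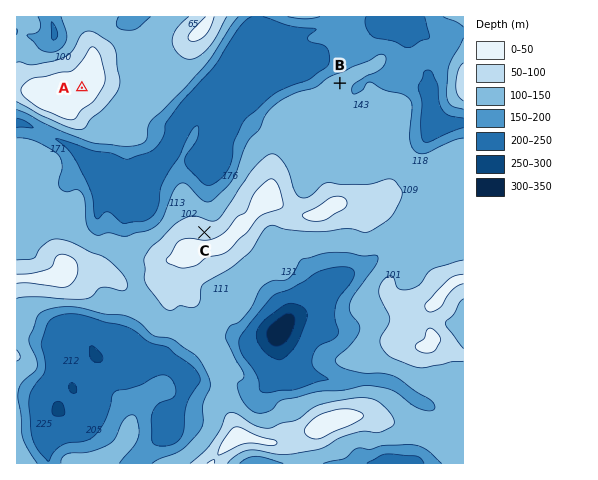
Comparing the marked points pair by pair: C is higher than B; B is lower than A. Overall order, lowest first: B C A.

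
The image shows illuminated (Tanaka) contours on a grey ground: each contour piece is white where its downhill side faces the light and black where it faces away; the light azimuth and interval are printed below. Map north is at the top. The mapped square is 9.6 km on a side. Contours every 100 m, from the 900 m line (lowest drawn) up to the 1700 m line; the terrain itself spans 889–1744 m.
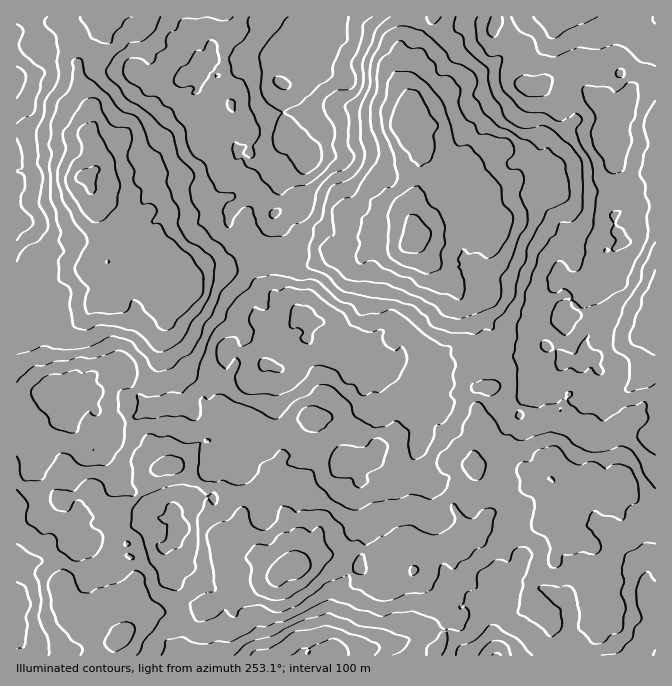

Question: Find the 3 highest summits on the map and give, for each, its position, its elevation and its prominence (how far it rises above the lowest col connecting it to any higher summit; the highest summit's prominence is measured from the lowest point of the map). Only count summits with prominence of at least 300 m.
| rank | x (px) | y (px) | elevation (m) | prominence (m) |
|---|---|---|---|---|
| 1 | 414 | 228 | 1744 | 855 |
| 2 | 84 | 175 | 1719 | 459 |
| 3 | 294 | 568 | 1668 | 404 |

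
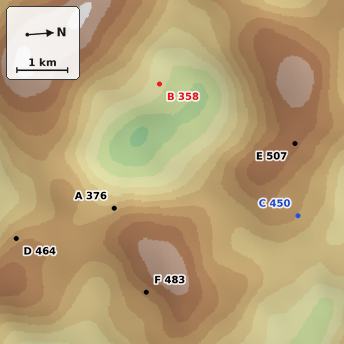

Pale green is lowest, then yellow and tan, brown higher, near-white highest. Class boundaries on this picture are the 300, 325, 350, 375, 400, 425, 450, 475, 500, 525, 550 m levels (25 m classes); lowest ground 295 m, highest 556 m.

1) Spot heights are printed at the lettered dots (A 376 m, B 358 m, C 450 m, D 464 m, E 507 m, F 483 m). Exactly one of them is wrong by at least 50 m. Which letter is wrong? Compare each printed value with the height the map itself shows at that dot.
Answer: A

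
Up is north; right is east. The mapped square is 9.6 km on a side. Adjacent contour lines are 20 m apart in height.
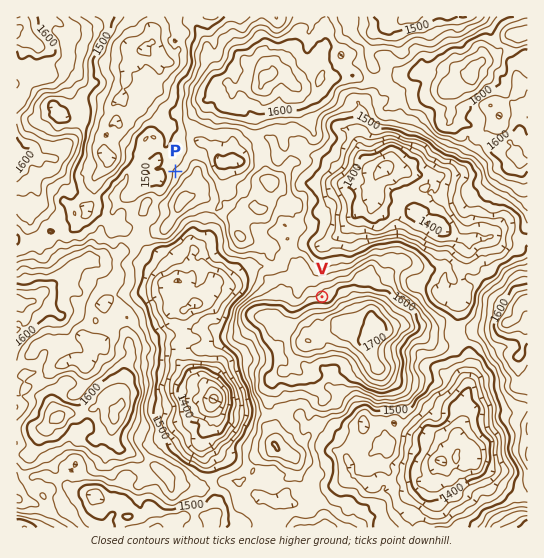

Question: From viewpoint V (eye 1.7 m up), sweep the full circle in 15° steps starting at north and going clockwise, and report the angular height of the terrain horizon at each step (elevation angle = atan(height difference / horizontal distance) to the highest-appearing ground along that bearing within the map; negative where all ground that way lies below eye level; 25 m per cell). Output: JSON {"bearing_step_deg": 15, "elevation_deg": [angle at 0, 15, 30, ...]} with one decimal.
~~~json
{"bearing_step_deg": 15, "elevation_deg": [0.5, -0.2, 0.7, -0.1, 1.1, 2.9, 4.4, 7.2, 8.9, 10.6, 11.6, 10.4, 9.8, 9.3, 7.4, 5.0, 2.8, 2.1, 0.6, -0.4, -0.1, 0.0, 0.2, 1.1]}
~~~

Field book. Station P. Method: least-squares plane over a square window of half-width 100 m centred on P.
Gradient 7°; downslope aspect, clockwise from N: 300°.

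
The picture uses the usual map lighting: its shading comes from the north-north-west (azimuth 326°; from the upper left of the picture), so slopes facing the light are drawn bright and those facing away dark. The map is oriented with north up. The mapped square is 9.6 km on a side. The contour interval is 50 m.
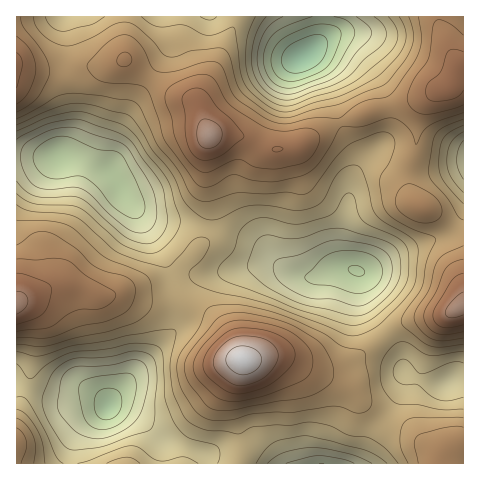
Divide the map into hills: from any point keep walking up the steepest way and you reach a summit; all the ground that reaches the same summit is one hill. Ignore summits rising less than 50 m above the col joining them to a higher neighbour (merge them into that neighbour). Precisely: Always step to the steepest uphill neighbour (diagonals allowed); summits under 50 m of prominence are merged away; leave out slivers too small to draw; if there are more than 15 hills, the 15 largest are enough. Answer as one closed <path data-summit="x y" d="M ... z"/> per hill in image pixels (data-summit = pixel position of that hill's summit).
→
<path data-summit="209 136" d="M321 16l-255 0-2 6 0 45 8 60-5 18-8 10 22 5 29 12 14 24 19 18 14 6 64 10 23 6 15 9 22 22 14 8 19 2 21-8 15 0-6-7-2-21 4-21 4-35 8-20 0-8-14-25-12-41-8-18-13-16-6-2 14-15 3-7z"/><path data-summit="243 360" d="M138 210l-2 0 1 4 18 28 23 30-4 25 1 31-18 22-44 47-5 8 24 9 32 27 40 13 5 10 151 0 13-31 23-33 6-11 2-12-2-17-4-12-25-30-8-14-6-32-6-3-18 0-21 8-15-1-18-9-22-22-15-9-23-6-64-10-14-6z"/><path data-summit="17 305" d="M61 156l-45 2 0 226 6 4 34 11 13 0 13-4 12 1 11 6 3 4 5-9 59-64 3-5-1-31 4-25-16-20-52-80-29-12z"/><path data-summit="451 85" d="M463 16l-141 1 0 16-3 7-14 15 6 2 7 7 12 20 9 36 19 37-2 14 13-15 5 0 17 13 14 5 23 0 36-9z"/><path data-summit="459 307" d="M463 213l-7 14-10 8-47 17-25 15-15 5 6 32 8 14 25 30 4 12 1 11 10 7 21 6 30-3z"/><path data-summit="421 207" d="M374 156l-5 0-10 10-7 13-10 62 3 23 4 4 9 4 9-2 32-18 47-17 10-8 8-14-1-48-35 9-23 0-14-5z"/><path data-summit="17 64" d="M64 16l-48 1 1 140 42-1 7-9 4-8 2-20-8-52z"/><path data-summit="439 463" d="M404 372l-2 17-13 23-16 21-13 30 103 1 1-82-30 2-21-6z"/><path data-summit="17 442" d="M17 385l-1 78 53 1 7-29 13-14 15-11 4-4-1-2-10-6-10-3-31 4z"/><path data-summit="125 463" d="M109 406l-20 15-13 14-5 16-1 13 139-1-2-7-3-2-40-13-32-27z"/>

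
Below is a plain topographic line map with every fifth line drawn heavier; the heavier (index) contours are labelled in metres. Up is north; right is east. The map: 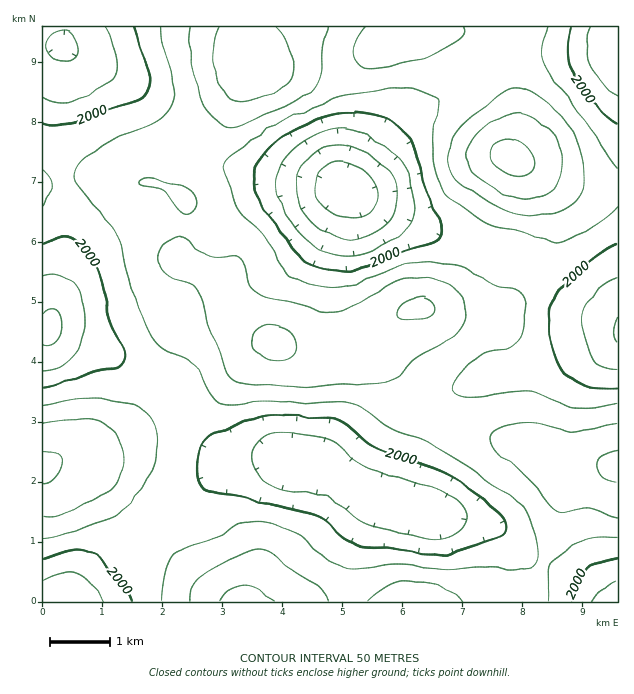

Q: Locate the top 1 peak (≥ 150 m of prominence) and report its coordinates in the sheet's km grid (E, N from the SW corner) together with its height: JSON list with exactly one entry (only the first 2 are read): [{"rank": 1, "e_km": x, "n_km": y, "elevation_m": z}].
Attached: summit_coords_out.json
[{"rank": 1, "e_km": 7.81, "n_km": 7.41, "elevation_m": 2215}]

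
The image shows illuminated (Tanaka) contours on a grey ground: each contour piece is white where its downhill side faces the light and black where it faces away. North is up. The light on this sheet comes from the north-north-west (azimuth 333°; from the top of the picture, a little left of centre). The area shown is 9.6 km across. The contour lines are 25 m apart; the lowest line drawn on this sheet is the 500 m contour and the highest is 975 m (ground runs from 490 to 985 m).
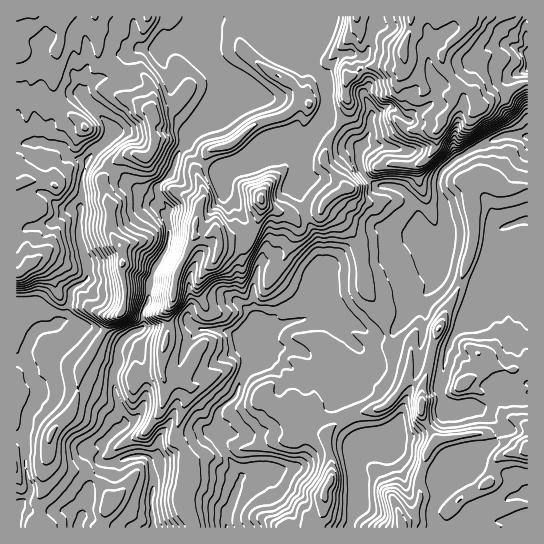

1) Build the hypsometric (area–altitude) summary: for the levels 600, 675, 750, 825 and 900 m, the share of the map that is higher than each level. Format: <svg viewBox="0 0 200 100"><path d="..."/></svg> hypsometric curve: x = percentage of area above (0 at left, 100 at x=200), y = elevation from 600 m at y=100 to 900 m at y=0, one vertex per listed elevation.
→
<svg viewBox="0 0 200 100"><path d="M182 100l-63-25-44-25-46-25-21-25"/></svg>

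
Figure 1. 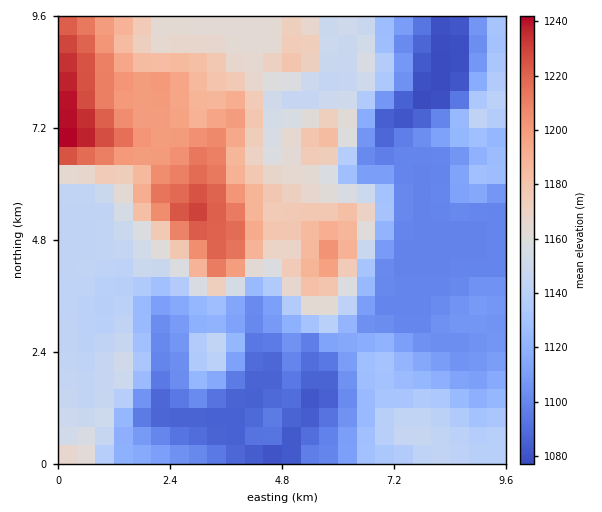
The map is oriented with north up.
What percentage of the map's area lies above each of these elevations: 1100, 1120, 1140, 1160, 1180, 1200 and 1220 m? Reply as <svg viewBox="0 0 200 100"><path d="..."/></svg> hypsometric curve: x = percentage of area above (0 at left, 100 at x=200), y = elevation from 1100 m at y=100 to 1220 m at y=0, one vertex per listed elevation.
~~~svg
<svg viewBox="0 0 200 100"><path d="M158 100l-32-17-26-16-36-17-25-17-19-16-12-17"/></svg>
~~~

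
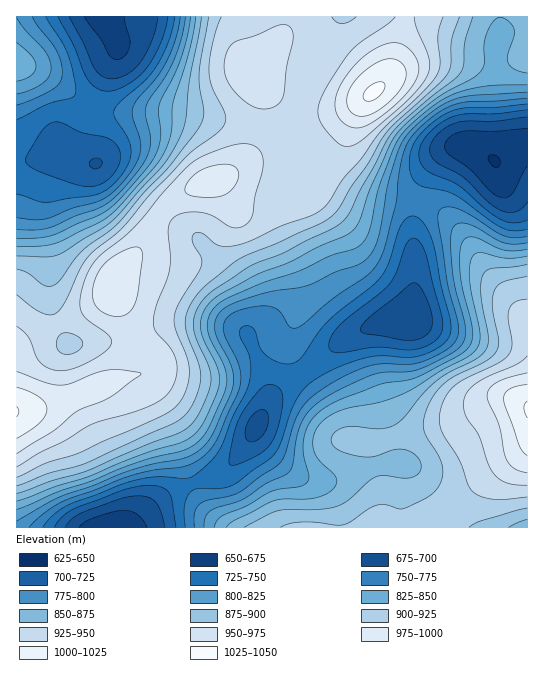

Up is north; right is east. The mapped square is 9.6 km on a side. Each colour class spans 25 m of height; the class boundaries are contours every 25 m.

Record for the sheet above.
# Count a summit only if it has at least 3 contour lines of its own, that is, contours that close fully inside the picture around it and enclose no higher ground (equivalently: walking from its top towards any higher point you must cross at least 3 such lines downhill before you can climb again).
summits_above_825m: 1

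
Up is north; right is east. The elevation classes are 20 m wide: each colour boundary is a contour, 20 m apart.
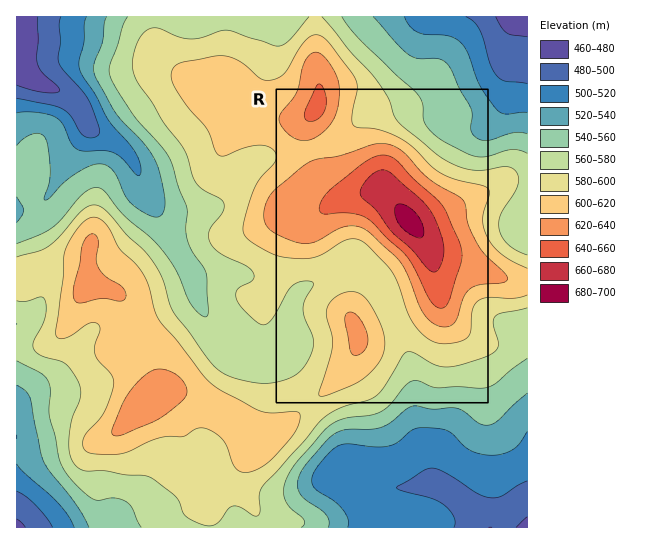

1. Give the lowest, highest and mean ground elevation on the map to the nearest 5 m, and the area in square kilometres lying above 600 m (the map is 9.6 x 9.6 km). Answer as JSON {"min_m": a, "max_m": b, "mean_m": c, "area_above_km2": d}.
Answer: {"min_m": 460, "max_m": 685, "mean_m": 575, "area_above_km2": 26.2}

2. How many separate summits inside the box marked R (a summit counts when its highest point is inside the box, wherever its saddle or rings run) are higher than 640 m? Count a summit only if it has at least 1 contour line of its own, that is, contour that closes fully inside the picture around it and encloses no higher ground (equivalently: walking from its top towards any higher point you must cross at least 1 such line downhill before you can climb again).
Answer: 2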